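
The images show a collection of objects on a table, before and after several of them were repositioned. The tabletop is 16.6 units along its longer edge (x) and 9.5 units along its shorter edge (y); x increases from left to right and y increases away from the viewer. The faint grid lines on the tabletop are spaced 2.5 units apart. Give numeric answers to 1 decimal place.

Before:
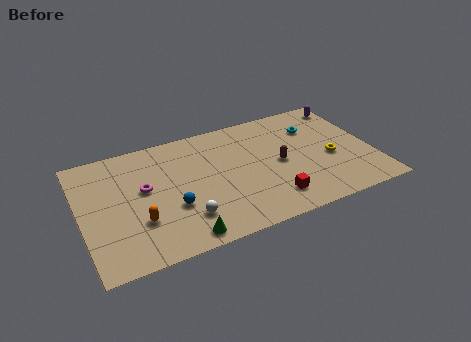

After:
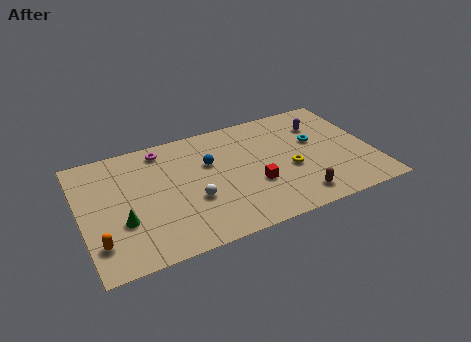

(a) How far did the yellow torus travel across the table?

2.4

The yellow torus moved from about (14.2, 4.0) to (11.8, 3.9), a distance of √(2.4² + 0.1²) ≈ 2.4.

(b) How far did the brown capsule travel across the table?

3.2

The brown capsule moved from about (11.3, 4.6) to (11.9, 1.5), a distance of √(0.6² + 3.1²) ≈ 3.2.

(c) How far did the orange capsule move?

2.4

The orange capsule was near (3.1, 3.0) before and (0.8, 2.2) after, so it travelled √(2.3² + 0.8²) ≈ 2.4 units.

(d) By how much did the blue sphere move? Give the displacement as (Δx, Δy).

(2.4, 2.7)

From the two frames, the blue sphere sits at roughly (5.0, 3.4) before and (7.4, 6.1) after.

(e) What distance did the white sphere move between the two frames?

1.3

From (5.6, 2.3) to (6.2, 3.5), the white sphere covered √(0.6² + 1.2²) ≈ 1.3 units.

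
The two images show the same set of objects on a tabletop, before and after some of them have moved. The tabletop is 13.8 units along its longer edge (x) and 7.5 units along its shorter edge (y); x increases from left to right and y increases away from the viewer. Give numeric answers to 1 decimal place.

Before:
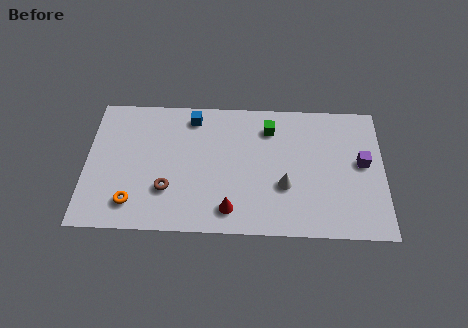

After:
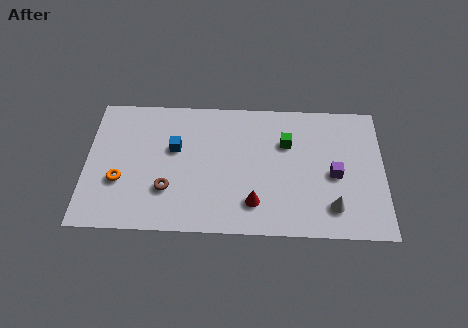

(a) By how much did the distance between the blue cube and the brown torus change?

-1.9

They were about 4.2 units apart before and 2.3 after — 1.9 units closer together.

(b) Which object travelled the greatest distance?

the white cone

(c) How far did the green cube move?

1.1

The green cube was near (8.5, 5.9) before and (9.3, 5.1) after, so it travelled √(0.8² + 0.8²) ≈ 1.1 units.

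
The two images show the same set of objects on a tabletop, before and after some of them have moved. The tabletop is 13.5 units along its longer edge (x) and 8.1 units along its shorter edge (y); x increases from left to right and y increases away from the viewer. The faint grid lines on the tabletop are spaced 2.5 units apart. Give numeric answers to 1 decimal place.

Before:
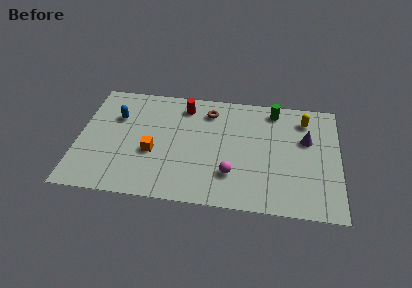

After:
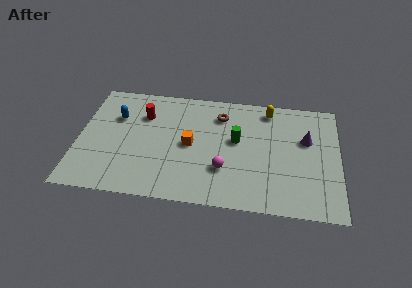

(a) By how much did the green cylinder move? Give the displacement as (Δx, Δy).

(-1.9, -2.4)

The green cylinder was at about (10.1, 7.0) and moved to about (8.2, 4.6).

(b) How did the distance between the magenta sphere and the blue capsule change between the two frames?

-0.5

The distance was about 6.9 in the first image and 6.4 in the second, so they moved 0.5 units closer together.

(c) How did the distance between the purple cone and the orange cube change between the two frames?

-2.0

They were about 8.1 units apart before and 6.1 after — 2.0 units closer together.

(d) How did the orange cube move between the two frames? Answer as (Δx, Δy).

(1.9, 0.8)

The orange cube was at about (3.9, 3.2) and moved to about (5.8, 4.0).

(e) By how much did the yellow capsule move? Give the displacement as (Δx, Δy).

(-1.9, 0.5)

The yellow capsule was at about (11.7, 6.5) and moved to about (9.8, 7.0).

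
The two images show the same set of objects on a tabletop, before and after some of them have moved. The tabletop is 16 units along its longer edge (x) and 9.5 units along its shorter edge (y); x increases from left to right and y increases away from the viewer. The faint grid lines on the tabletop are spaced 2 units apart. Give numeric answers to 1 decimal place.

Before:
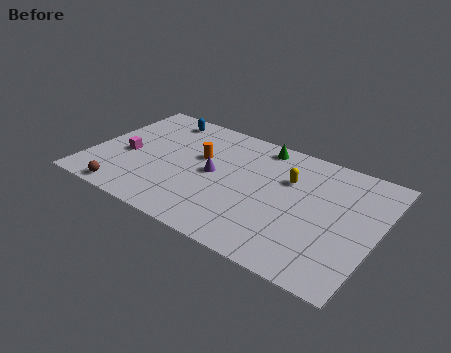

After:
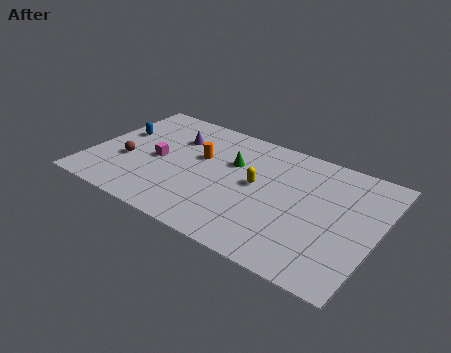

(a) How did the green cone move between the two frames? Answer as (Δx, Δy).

(-1.3, -2.2)

The green cone was at about (9.0, 8.4) and moved to about (7.7, 6.2).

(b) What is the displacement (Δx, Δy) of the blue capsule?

(-2.0, -2.4)

The blue capsule was at about (3.2, 8.2) and moved to about (1.2, 5.8).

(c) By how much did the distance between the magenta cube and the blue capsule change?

-1.5

They were about 4.3 units apart before and 2.8 after — 1.5 units closer together.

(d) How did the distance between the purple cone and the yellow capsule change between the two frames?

+1.0

They were about 4.3 units apart before and 5.3 after — 1.0 units further apart.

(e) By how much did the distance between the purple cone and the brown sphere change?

-1.9

They were about 5.8 units apart before and 3.9 after — 1.9 units closer together.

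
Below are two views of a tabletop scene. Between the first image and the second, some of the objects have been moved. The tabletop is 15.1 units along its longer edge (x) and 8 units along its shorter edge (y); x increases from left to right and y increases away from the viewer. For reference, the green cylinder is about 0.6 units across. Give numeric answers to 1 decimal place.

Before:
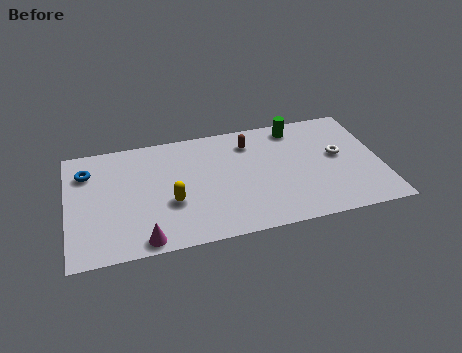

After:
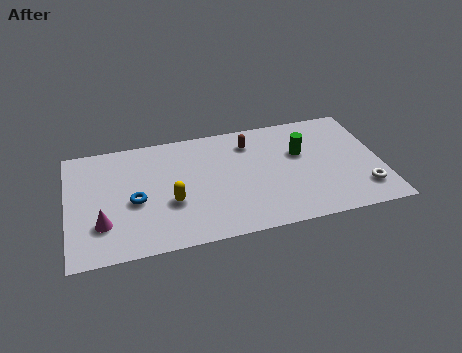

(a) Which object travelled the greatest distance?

the blue torus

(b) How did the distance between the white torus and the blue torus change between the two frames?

-1.2

They were about 12.2 units apart before and 11.0 after — 1.2 units closer together.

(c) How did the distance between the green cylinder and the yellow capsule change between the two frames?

-0.7

Before: roughly 7.4 units apart; after: 6.7. That's 0.7 units closer together.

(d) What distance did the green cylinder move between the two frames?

1.9

The green cylinder was near (11.2, 6.9) before and (11.3, 5.0) after, so it travelled √(0.1² + 1.9²) ≈ 1.9 units.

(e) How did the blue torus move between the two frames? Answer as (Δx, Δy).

(2.2, -2.5)

From the two frames, the blue torus sits at roughly (1.0, 6.0) before and (3.2, 3.5) after.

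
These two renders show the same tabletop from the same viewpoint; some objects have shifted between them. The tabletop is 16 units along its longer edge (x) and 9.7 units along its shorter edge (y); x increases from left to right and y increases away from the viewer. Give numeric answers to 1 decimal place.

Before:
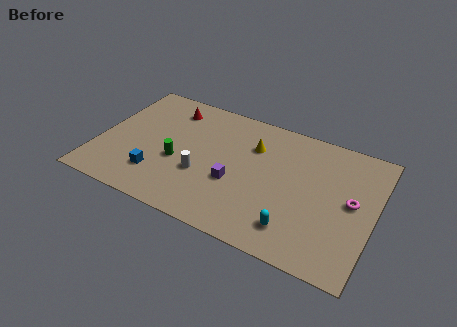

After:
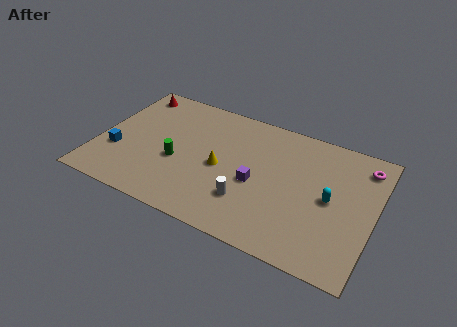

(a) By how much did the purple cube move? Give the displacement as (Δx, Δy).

(1.2, 0.5)

The purple cube was at about (8.1, 3.7) and moved to about (9.3, 4.2).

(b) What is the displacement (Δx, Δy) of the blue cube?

(-2.5, 0.9)

From the two frames, the blue cube sits at roughly (3.7, 2.4) before and (1.2, 3.3) after.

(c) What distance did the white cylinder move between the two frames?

2.9

The white cylinder moved from about (6.2, 3.5) to (9.0, 2.7), a distance of √(2.8² + 0.8²) ≈ 2.9.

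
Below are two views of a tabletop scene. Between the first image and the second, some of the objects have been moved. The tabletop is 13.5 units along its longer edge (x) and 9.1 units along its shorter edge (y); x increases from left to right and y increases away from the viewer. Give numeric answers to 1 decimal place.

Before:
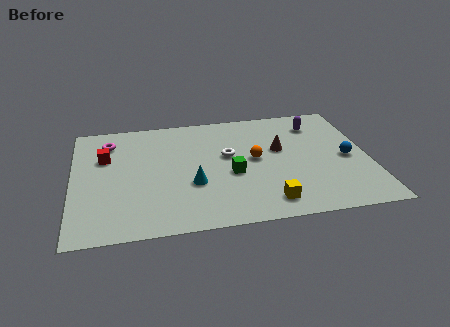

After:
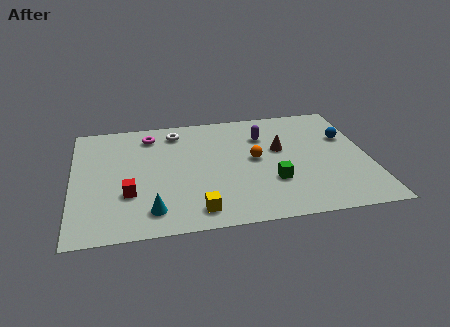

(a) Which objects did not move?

the brown cone and the orange sphere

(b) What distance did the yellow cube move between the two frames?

3.2

The yellow cube was near (8.7, 1.4) before and (5.5, 1.3) after, so it travelled √(3.2² + 0.1²) ≈ 3.2 units.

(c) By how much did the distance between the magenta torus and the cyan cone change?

+0.5

The distance was about 5.4 in the first image and 5.9 in the second, so they moved 0.5 units further apart.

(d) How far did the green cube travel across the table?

2.0

The green cube was near (7.2, 3.8) before and (9.0, 2.9) after, so it travelled √(1.8² + 0.9²) ≈ 2.0 units.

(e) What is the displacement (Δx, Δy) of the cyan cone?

(-1.9, -1.7)

The cyan cone started near (5.4, 3.3) and ended near (3.5, 1.6).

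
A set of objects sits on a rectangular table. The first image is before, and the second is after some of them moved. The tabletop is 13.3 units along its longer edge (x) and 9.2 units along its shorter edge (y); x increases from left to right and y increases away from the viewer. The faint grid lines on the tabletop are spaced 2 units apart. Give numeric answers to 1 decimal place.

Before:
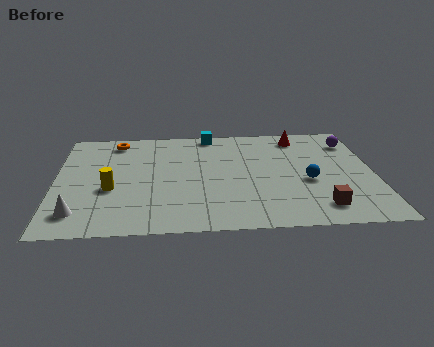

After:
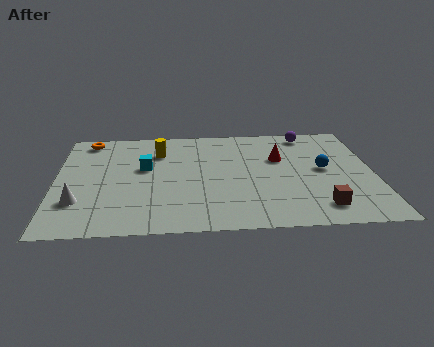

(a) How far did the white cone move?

0.9

From (1.0, 1.7) to (1.0, 2.6), the white cone covered √(0.0² + 0.9²) ≈ 0.9 units.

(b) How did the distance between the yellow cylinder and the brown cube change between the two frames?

-0.4

The distance was about 8.8 in the first image and 8.4 in the second, so they moved 0.4 units closer together.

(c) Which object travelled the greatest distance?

the cyan cube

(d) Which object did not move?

the brown cube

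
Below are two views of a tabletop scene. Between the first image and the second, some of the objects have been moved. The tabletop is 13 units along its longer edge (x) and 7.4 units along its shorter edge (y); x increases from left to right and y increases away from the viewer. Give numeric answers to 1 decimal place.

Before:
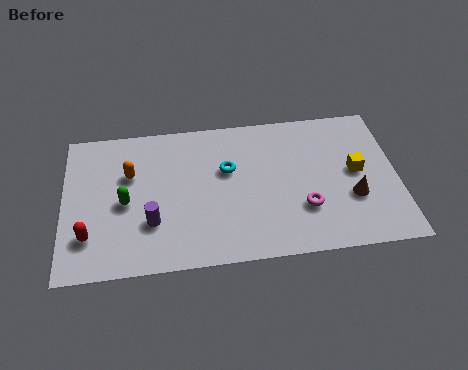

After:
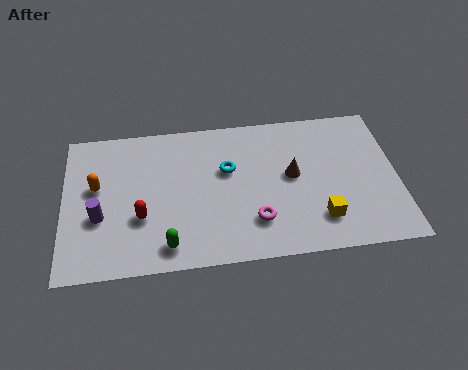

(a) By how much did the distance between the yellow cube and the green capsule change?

-3.1

They were about 9.0 units apart before and 5.9 after — 3.1 units closer together.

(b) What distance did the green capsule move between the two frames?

2.8

The green capsule was near (2.4, 3.4) before and (4.0, 1.1) after, so it travelled √(1.6² + 2.3²) ≈ 2.8 units.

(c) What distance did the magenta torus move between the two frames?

1.9

The magenta torus moved from about (9.3, 2.3) to (7.4, 1.9), a distance of √(1.9² + 0.4²) ≈ 1.9.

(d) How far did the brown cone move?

2.7

From (11.2, 2.6) to (8.9, 4.0), the brown cone covered √(2.3² + 1.4²) ≈ 2.7 units.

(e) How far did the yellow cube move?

2.7

From (11.4, 3.9) to (9.9, 1.7), the yellow cube covered √(1.5² + 2.2²) ≈ 2.7 units.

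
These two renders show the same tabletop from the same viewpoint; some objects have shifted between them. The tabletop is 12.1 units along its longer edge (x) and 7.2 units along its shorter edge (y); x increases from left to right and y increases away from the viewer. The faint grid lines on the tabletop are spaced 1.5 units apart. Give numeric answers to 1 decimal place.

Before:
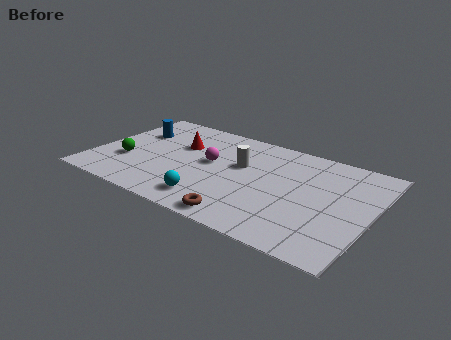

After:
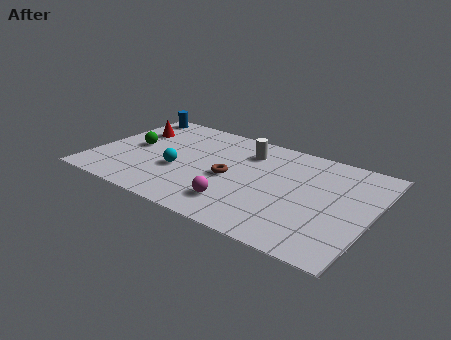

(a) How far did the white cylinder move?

1.1

From (6.3, 4.4) to (6.4, 5.5), the white cylinder covered √(0.1² + 1.1²) ≈ 1.1 units.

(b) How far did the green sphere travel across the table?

1.2

The green sphere was near (1.5, 2.5) before and (1.6, 3.7) after, so it travelled √(0.1² + 1.2²) ≈ 1.2 units.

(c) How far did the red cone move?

2.2

The red cone moved from about (3.5, 4.7) to (1.3, 5.0), a distance of √(2.2² + 0.3²) ≈ 2.2.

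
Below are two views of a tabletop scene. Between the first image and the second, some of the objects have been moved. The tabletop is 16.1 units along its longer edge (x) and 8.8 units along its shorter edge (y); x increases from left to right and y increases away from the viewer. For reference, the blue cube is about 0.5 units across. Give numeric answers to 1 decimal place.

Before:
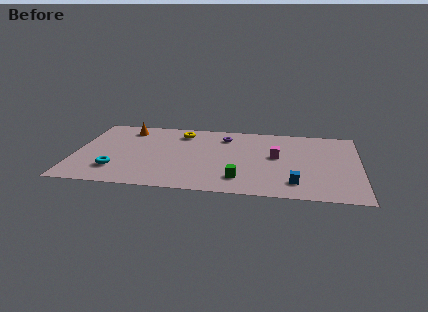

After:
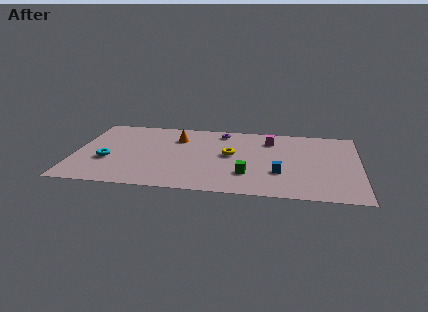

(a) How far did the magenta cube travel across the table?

2.0

The magenta cube moved from about (11.4, 4.9) to (11.0, 6.9), a distance of √(0.4² + 2.0²) ≈ 2.0.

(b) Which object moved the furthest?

the yellow torus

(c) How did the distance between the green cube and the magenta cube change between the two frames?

+1.0

The distance was about 3.6 in the first image and 4.6 in the second, so they moved 1.0 units further apart.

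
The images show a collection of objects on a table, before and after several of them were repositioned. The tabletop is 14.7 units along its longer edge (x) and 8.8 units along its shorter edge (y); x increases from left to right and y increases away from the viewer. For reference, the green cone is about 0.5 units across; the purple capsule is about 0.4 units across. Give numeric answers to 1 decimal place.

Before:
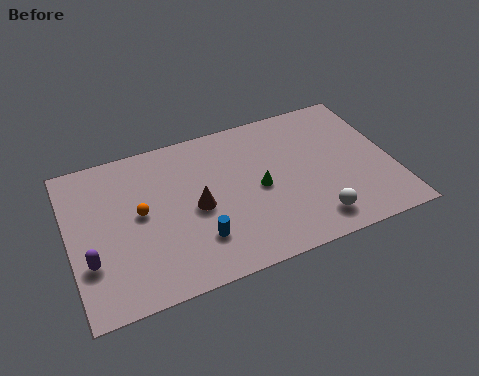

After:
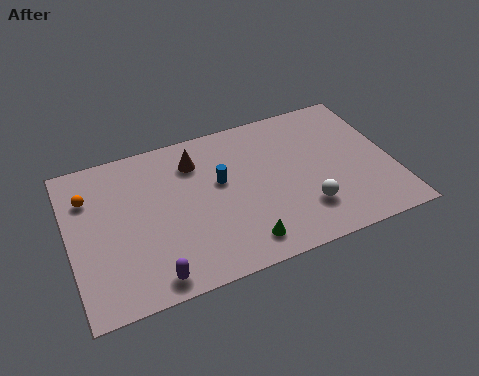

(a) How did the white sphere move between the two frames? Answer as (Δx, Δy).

(-0.3, 0.8)

The white sphere was at about (10.8, 1.5) and moved to about (10.5, 2.3).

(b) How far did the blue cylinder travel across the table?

3.2

The blue cylinder moved from about (5.6, 2.3) to (6.9, 5.2), a distance of √(1.3² + 2.9²) ≈ 3.2.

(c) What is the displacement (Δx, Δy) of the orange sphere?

(-2.2, 1.7)

From the two frames, the orange sphere sits at roughly (3.2, 4.7) before and (1.0, 6.4) after.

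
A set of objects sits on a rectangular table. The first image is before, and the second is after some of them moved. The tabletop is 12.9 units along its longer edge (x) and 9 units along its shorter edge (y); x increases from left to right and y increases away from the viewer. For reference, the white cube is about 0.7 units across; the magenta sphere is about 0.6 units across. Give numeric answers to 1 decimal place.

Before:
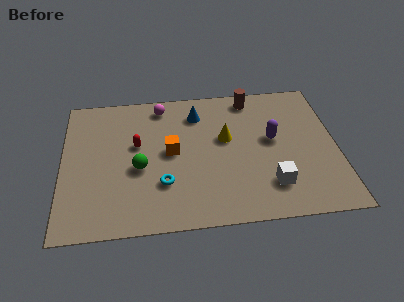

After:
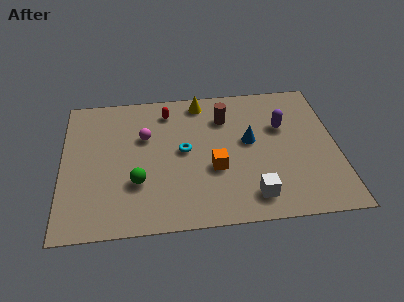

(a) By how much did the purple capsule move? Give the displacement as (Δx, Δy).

(0.5, 0.8)

The purple capsule was at about (9.9, 5.0) and moved to about (10.4, 5.8).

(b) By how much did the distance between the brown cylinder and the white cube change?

-0.5

The distance was about 5.8 in the first image and 5.3 in the second, so they moved 0.5 units closer together.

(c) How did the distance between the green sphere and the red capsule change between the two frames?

+3.2

They were about 1.5 units apart before and 4.7 after — 3.2 units further apart.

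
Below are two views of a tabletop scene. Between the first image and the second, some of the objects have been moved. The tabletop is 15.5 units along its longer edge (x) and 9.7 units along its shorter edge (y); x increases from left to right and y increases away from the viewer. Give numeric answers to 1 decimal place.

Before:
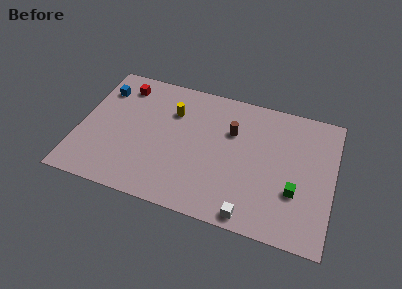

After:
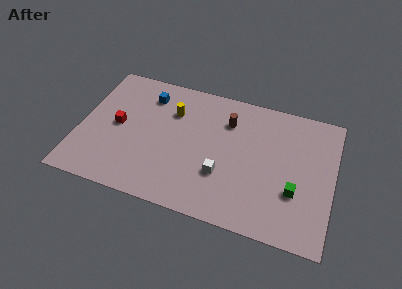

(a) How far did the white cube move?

3.0

The white cube was near (10.8, 0.9) before and (8.9, 3.2) after, so it travelled √(1.9² + 2.3²) ≈ 3.0 units.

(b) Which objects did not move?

the green cube and the yellow cylinder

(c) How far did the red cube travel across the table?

3.1

The red cube was near (2.3, 8.0) before and (2.3, 4.9) after, so it travelled √(0.0² + 3.1²) ≈ 3.1 units.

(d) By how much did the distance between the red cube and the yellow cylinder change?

+0.4

The distance was about 3.4 in the first image and 3.8 in the second, so they moved 0.4 units further apart.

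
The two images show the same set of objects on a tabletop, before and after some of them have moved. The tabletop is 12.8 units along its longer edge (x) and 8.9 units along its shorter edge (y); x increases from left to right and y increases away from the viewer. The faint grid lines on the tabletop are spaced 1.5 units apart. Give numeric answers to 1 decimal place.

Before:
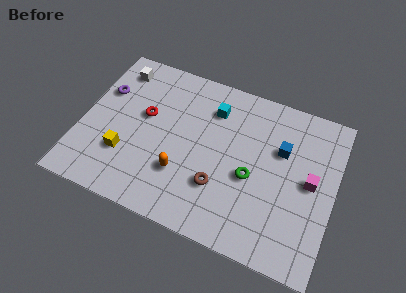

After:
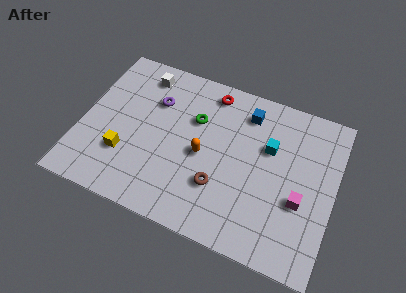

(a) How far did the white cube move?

1.3

The white cube was near (1.4, 7.4) before and (2.7, 7.5) after, so it travelled √(1.3² + 0.1²) ≈ 1.3 units.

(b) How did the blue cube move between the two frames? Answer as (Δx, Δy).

(-1.9, 1.4)

From the two frames, the blue cube sits at roughly (10.0, 5.8) before and (8.1, 7.2) after.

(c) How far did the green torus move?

3.7

From (8.7, 3.8) to (5.6, 5.9), the green torus covered √(3.1² + 2.1²) ≈ 3.7 units.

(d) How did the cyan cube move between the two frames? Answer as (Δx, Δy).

(3.0, -1.1)

The cyan cube started near (6.4, 6.8) and ended near (9.4, 5.7).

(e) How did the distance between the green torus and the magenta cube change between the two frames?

+3.1

The distance was about 3.0 in the first image and 6.1 in the second, so they moved 3.1 units further apart.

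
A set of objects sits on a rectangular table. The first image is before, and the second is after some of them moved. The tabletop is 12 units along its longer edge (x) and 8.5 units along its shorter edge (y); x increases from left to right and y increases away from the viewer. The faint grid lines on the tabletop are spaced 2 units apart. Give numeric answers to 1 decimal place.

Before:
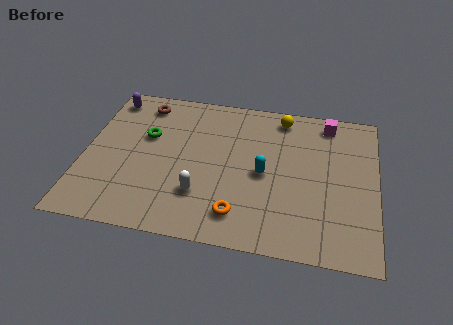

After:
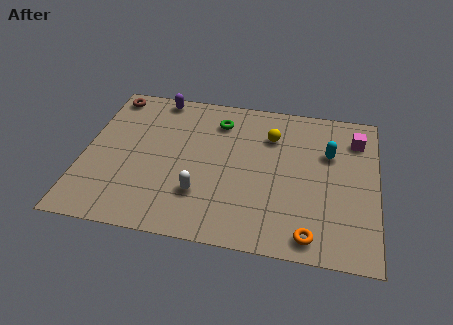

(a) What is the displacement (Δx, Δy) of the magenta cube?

(1.2, -0.8)

From the two frames, the magenta cube sits at roughly (9.9, 7.4) before and (11.1, 6.6) after.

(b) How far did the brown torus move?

1.4

The brown torus moved from about (2.2, 7.2) to (0.8, 7.5), a distance of √(1.4² + 0.3²) ≈ 1.4.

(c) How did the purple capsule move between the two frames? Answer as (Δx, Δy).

(2.0, 0.4)

The purple capsule was at about (0.8, 7.3) and moved to about (2.8, 7.7).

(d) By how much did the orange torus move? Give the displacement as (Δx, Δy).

(2.9, -0.6)

From the two frames, the orange torus sits at roughly (6.5, 1.6) before and (9.4, 1.0) after.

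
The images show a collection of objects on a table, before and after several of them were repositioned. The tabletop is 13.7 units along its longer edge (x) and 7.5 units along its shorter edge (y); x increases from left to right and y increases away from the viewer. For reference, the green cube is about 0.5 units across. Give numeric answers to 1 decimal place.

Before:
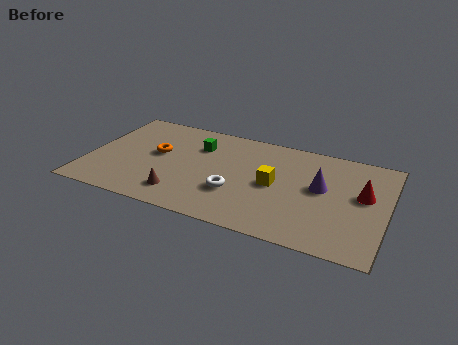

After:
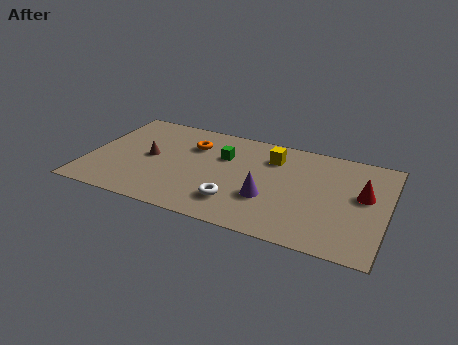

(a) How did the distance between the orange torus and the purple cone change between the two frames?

-2.9

Before: roughly 7.6 units apart; after: 4.7. That's 2.9 units closer together.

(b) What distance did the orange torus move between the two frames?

1.9

The orange torus moved from about (3.1, 4.2) to (4.6, 5.4), a distance of √(1.5² + 1.2²) ≈ 1.9.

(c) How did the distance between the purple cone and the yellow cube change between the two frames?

+0.9

They were about 2.2 units apart before and 3.1 after — 0.9 units further apart.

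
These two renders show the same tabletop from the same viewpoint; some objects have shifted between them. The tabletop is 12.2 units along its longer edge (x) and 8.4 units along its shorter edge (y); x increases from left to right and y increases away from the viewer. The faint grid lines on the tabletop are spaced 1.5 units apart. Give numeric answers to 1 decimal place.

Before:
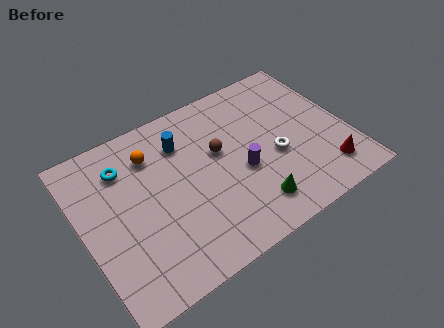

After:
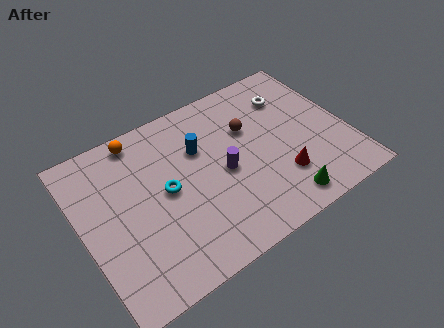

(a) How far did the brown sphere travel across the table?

1.6

From (6.4, 5.0) to (7.9, 5.5), the brown sphere covered √(1.5² + 0.5²) ≈ 1.6 units.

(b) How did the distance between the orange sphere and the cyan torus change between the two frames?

+2.0

The distance was about 1.3 in the first image and 3.3 in the second, so they moved 2.0 units further apart.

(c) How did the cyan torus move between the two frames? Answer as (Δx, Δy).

(1.6, -2.1)

From the two frames, the cyan torus sits at roughly (2.2, 6.4) before and (3.8, 4.3) after.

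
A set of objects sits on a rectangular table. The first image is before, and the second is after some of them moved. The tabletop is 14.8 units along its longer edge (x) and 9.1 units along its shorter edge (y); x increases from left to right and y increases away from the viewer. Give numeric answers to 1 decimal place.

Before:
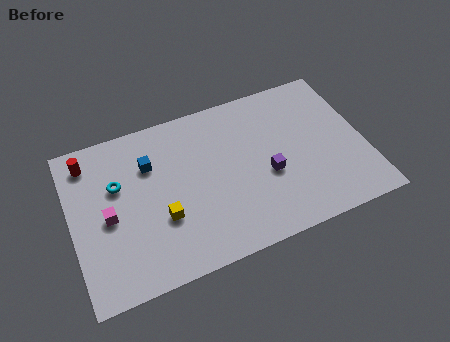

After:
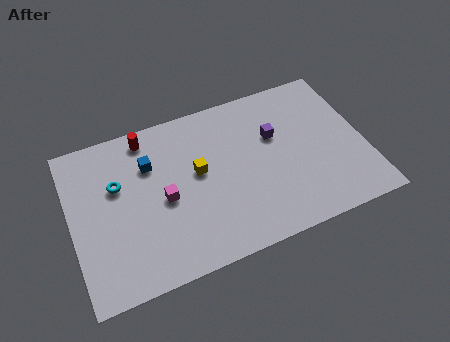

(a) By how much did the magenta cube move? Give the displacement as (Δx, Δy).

(2.8, 0.0)

The magenta cube was at about (1.8, 4.2) and moved to about (4.6, 4.2).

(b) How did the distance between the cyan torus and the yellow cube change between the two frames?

+0.8

They were about 3.3 units apart before and 4.1 after — 0.8 units further apart.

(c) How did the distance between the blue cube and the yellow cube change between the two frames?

-0.6

The distance was about 3.2 in the first image and 2.6 in the second, so they moved 0.6 units closer together.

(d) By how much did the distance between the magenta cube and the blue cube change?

-0.9

The distance was about 3.2 in the first image and 2.3 in the second, so they moved 0.9 units closer together.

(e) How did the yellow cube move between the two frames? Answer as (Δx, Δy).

(2.0, 1.9)

The yellow cube started near (4.4, 3.2) and ended near (6.4, 5.1).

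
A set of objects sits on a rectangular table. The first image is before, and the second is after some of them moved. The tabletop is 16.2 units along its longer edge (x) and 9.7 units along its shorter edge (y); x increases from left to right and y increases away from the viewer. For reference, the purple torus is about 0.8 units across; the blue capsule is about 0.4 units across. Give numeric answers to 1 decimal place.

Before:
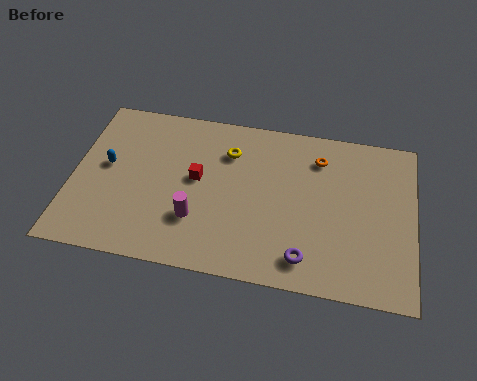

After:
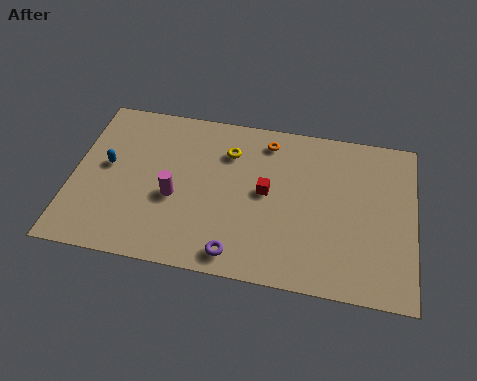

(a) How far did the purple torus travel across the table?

3.2

The purple torus moved from about (11.2, 1.6) to (8.0, 1.2), a distance of √(3.2² + 0.4²) ≈ 3.2.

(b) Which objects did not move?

the yellow torus and the blue capsule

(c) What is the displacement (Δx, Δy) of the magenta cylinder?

(-1.1, 1.1)

From the two frames, the magenta cylinder sits at roughly (6.0, 2.9) before and (4.9, 4.0) after.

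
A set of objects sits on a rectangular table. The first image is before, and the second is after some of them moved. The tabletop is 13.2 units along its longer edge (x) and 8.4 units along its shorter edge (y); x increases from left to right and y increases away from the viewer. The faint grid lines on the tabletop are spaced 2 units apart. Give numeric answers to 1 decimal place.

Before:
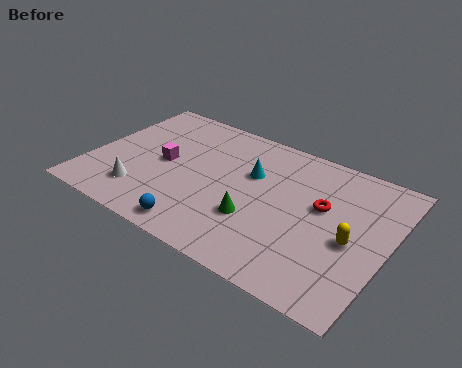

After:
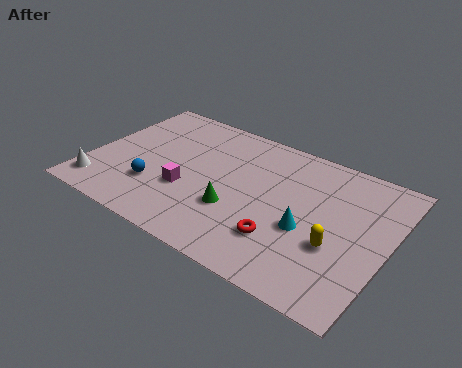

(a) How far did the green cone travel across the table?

0.9

The green cone was near (7.6, 2.8) before and (6.7, 2.9) after, so it travelled √(0.9² + 0.1²) ≈ 0.9 units.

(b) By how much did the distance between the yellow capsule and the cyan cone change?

-3.7

Before: roughly 5.0 units apart; after: 1.3. That's 3.7 units closer together.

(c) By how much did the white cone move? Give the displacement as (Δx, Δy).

(-1.8, -0.5)

The white cone started near (2.6, 1.9) and ended near (0.8, 1.4).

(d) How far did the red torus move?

3.0

The red torus moved from about (10.2, 5.0) to (8.9, 2.3), a distance of √(1.3² + 2.7²) ≈ 3.0.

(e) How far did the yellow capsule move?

0.8

The yellow capsule moved from about (11.7, 3.7) to (11.1, 3.1), a distance of √(0.6² + 0.6²) ≈ 0.8.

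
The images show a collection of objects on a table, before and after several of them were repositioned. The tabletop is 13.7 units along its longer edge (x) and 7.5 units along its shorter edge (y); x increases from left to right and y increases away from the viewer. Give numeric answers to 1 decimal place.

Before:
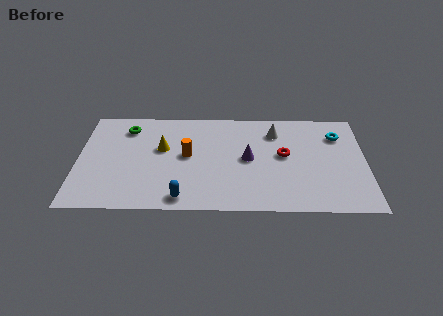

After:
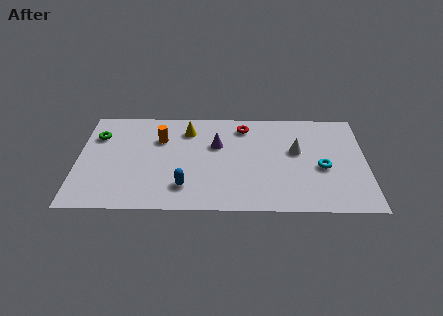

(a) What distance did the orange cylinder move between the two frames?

1.8

The orange cylinder was near (5.2, 4.0) before and (3.9, 5.2) after, so it travelled √(1.3² + 1.2²) ≈ 1.8 units.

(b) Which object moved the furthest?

the red torus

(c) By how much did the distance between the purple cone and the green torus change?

-0.5

Before: roughly 6.2 units apart; after: 5.7. That's 0.5 units closer together.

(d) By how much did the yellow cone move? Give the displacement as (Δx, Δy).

(1.2, 1.4)

From the two frames, the yellow cone sits at roughly (4.0, 4.5) before and (5.2, 5.9) after.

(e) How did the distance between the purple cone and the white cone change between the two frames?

+1.4

Before: roughly 2.4 units apart; after: 3.8. That's 1.4 units further apart.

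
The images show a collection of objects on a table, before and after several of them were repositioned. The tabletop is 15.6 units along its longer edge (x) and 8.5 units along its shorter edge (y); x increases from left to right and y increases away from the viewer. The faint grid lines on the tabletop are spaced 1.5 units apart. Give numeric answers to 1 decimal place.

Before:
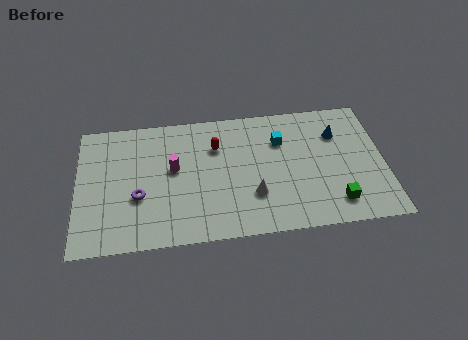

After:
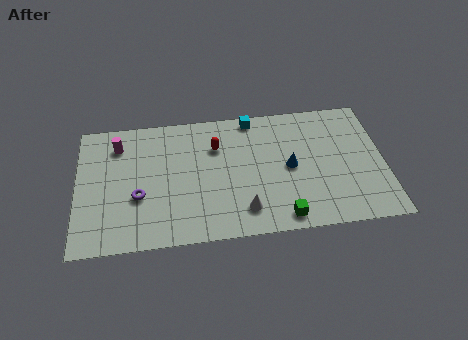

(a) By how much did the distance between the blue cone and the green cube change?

-1.3

The distance was about 4.5 in the first image and 3.2 in the second, so they moved 1.3 units closer together.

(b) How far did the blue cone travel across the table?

3.1

The blue cone was near (13.3, 6.1) before and (10.8, 4.2) after, so it travelled √(2.5² + 1.9²) ≈ 3.1 units.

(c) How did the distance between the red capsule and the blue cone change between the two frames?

-2.1

Before: roughly 6.2 units apart; after: 4.1. That's 2.1 units closer together.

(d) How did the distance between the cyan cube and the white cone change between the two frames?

+2.3

The distance was about 3.7 in the first image and 6.0 in the second, so they moved 2.3 units further apart.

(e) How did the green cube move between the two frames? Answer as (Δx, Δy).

(-2.7, -0.6)

From the two frames, the green cube sits at roughly (13.0, 1.6) before and (10.3, 1.0) after.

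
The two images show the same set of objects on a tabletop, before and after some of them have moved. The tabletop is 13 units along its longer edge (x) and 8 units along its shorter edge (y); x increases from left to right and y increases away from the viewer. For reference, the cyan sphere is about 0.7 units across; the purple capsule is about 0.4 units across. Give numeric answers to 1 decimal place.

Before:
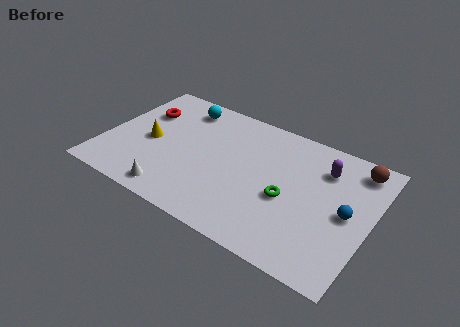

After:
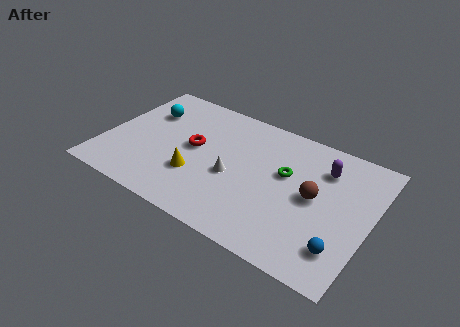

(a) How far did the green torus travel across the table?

1.4

From (9.1, 3.4) to (8.8, 4.8), the green torus covered √(0.3² + 1.4²) ≈ 1.4 units.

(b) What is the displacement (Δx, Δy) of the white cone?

(2.5, 2.4)

The white cone started near (3.9, 1.0) and ended near (6.4, 3.4).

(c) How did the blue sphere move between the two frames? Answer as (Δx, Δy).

(0.0, -2.1)

From the two frames, the blue sphere sits at roughly (11.9, 3.9) before and (11.9, 1.8) after.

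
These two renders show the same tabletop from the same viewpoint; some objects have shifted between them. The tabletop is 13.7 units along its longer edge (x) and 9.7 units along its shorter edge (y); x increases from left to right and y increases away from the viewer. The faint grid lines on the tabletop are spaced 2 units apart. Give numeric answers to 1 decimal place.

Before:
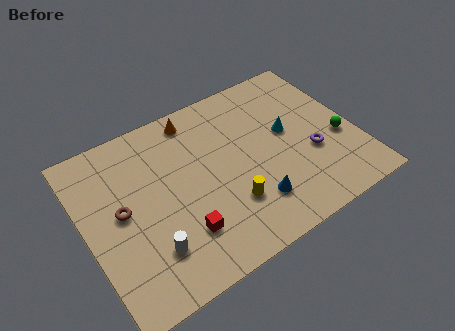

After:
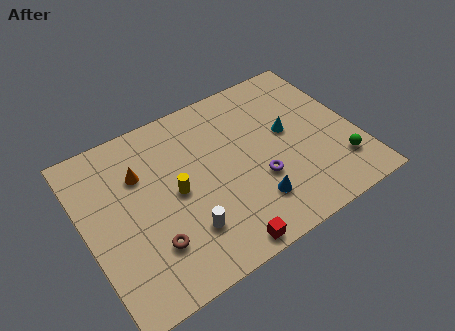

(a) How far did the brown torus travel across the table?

2.7

From (1.8, 5.1) to (2.9, 2.6), the brown torus covered √(1.1² + 2.5²) ≈ 2.7 units.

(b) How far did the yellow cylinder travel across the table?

3.1

The yellow cylinder was near (6.9, 2.8) before and (4.5, 4.8) after, so it travelled √(2.4² + 2.0²) ≈ 3.1 units.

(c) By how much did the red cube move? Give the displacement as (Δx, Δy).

(1.7, -1.7)

The red cube was at about (4.4, 2.5) and moved to about (6.1, 0.8).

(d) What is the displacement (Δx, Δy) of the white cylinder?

(1.8, 0.1)

From the two frames, the white cylinder sits at roughly (2.8, 2.4) before and (4.6, 2.5) after.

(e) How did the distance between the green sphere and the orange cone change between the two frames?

+2.3

The distance was about 8.2 in the first image and 10.5 in the second, so they moved 2.3 units further apart.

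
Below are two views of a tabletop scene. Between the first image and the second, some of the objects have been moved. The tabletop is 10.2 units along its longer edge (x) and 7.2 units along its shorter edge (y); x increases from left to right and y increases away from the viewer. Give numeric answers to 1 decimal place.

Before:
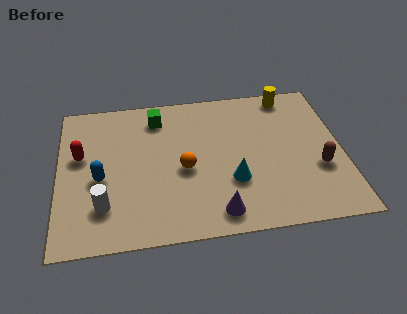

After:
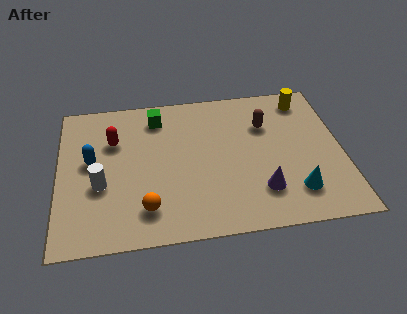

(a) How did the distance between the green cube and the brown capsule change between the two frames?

-2.6

Before: roughly 6.6 units apart; after: 4.0. That's 2.6 units closer together.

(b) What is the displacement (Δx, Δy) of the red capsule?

(1.2, 0.6)

The red capsule was at about (0.8, 4.3) and moved to about (2.0, 4.9).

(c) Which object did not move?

the green cube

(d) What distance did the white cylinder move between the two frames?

1.0

The white cylinder moved from about (1.6, 1.8) to (1.5, 2.8), a distance of √(0.1² + 1.0²) ≈ 1.0.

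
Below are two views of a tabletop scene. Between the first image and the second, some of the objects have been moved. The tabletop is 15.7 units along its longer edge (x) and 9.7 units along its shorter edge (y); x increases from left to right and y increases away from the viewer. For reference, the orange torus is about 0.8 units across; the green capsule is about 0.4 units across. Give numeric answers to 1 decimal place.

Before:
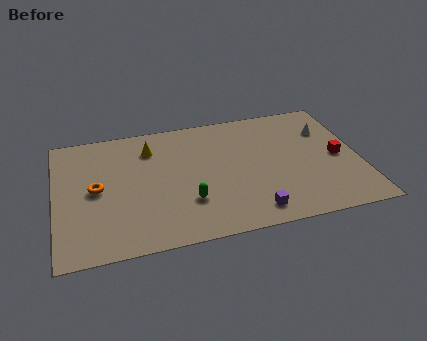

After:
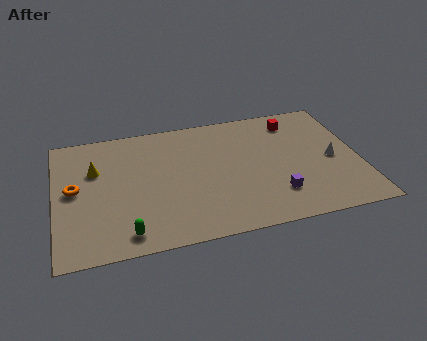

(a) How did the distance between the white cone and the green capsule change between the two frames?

+2.8

They were about 8.5 units apart before and 11.3 after — 2.8 units further apart.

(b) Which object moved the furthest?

the red cube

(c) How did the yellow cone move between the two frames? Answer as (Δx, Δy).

(-2.9, -1.1)

The yellow cone was at about (5.0, 7.5) and moved to about (2.1, 6.4).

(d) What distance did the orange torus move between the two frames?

1.1

The orange torus was near (2.1, 4.9) before and (1.0, 5.1) after, so it travelled √(1.1² + 0.2²) ≈ 1.1 units.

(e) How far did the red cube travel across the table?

3.9

The red cube was near (14.6, 4.6) before and (12.6, 8.0) after, so it travelled √(2.0² + 3.4²) ≈ 3.9 units.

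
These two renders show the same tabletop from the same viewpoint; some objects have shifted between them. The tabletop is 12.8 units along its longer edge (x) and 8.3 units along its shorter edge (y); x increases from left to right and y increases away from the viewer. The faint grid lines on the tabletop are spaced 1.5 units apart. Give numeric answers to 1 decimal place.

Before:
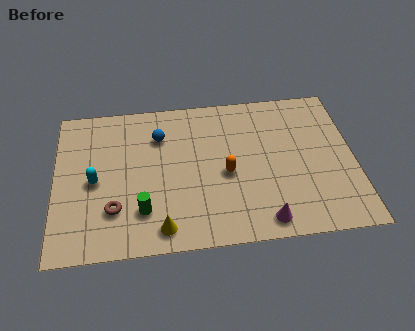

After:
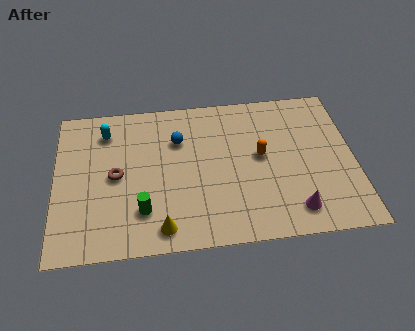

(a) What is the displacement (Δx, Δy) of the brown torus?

(0.1, 1.8)

The brown torus was at about (2.5, 2.3) and moved to about (2.6, 4.1).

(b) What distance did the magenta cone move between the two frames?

1.4

The magenta cone was near (8.8, 1.0) before and (10.1, 1.4) after, so it travelled √(1.3² + 0.4²) ≈ 1.4 units.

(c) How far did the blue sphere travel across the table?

0.9

From (4.5, 6.1) to (5.3, 5.8), the blue sphere covered √(0.8² + 0.3²) ≈ 0.9 units.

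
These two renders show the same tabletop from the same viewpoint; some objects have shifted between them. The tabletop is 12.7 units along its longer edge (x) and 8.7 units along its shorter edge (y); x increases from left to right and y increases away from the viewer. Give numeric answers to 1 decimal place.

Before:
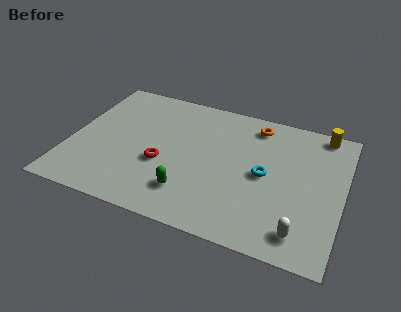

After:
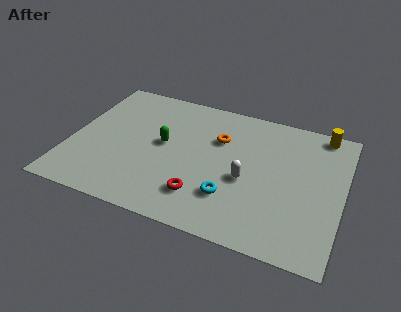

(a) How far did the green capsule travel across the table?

3.1

From (5.8, 2.0) to (4.3, 4.7), the green capsule covered √(1.5² + 2.7²) ≈ 3.1 units.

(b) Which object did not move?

the yellow cylinder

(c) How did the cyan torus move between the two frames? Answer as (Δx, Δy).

(-1.4, -1.9)

The cyan torus started near (9.1, 4.3) and ended near (7.7, 2.4).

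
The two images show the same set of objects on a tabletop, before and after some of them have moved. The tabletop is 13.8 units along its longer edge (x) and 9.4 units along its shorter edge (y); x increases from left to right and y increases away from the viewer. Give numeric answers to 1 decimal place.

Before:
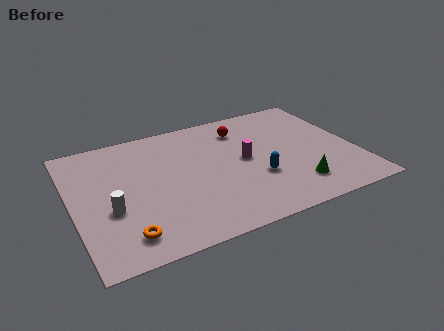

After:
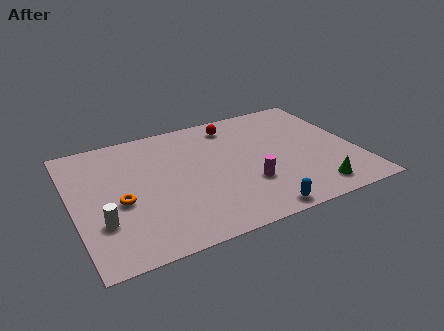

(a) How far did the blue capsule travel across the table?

2.5

The blue capsule was near (8.8, 3.3) before and (8.4, 0.8) after, so it travelled √(0.4² + 2.5²) ≈ 2.5 units.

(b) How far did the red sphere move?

0.6

From (8.6, 7.4) to (8.2, 7.9), the red sphere covered √(0.4² + 0.5²) ≈ 0.6 units.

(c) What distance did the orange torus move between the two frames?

2.4

The orange torus was near (2.2, 1.6) before and (2.2, 4.0) after, so it travelled √(0.0² + 2.4²) ≈ 2.4 units.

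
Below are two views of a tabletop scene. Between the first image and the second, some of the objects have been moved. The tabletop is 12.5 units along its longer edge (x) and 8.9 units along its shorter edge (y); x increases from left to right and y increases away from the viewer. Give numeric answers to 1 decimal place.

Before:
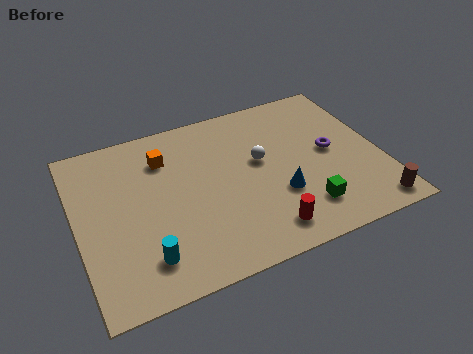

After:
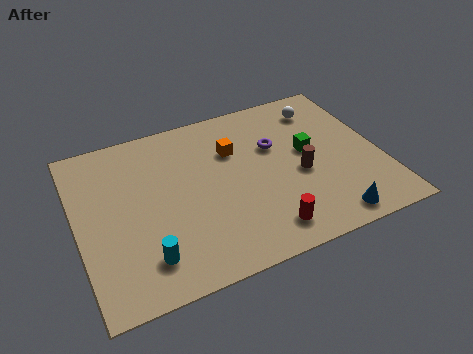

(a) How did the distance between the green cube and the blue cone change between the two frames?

+2.5

The distance was about 1.4 in the first image and 3.9 in the second, so they moved 2.5 units further apart.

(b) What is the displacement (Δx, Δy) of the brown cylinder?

(-2.6, 2.8)

The brown cylinder was at about (11.7, 1.0) and moved to about (9.1, 3.8).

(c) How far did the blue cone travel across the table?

2.7

The blue cone moved from about (8.1, 3.0) to (9.9, 1.0), a distance of √(1.8² + 2.0²) ≈ 2.7.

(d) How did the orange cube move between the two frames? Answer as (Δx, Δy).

(2.8, -0.6)

The orange cube was at about (3.8, 6.7) and moved to about (6.6, 6.1).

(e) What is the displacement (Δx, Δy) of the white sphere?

(2.9, 2.1)

The white sphere was at about (7.6, 5.1) and moved to about (10.5, 7.2).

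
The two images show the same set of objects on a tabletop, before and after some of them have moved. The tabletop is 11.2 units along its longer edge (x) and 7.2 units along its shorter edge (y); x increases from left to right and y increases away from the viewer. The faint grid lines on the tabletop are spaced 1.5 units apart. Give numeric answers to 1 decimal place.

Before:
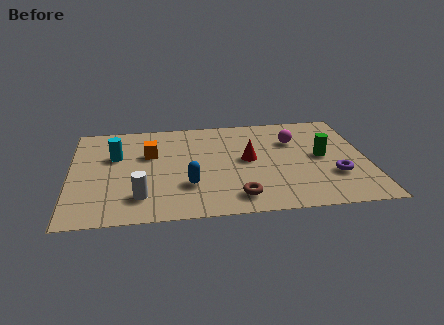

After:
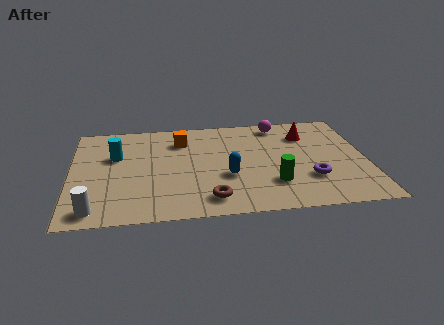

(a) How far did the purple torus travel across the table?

0.9

The purple torus moved from about (9.9, 2.3) to (9.0, 2.2), a distance of √(0.9² + 0.1²) ≈ 0.9.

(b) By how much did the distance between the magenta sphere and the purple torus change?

+1.2

Before: roughly 3.0 units apart; after: 4.2. That's 1.2 units further apart.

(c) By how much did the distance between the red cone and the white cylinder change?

+4.6

The distance was about 4.7 in the first image and 9.3 in the second, so they moved 4.6 units further apart.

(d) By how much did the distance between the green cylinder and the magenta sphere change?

+2.7

The distance was about 1.6 in the first image and 4.3 in the second, so they moved 2.7 units further apart.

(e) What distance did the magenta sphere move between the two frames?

1.4

From (8.5, 5.0) to (8.0, 6.3), the magenta sphere covered √(0.5² + 1.3²) ≈ 1.4 units.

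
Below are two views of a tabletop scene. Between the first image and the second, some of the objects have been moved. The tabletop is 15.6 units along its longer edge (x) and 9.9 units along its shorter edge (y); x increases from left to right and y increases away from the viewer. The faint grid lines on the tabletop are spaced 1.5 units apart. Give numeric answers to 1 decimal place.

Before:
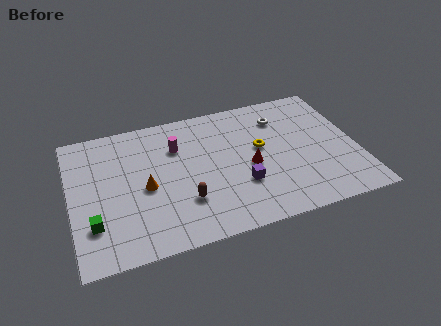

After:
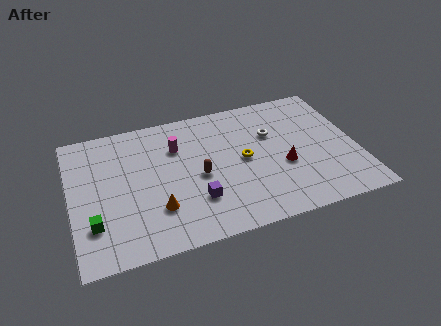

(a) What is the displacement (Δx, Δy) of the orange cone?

(0.5, -1.7)

The orange cone started near (4.0, 4.5) and ended near (4.5, 2.8).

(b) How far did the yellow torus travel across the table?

1.2

From (10.4, 5.6) to (9.4, 5.0), the yellow torus covered √(1.0² + 0.6²) ≈ 1.2 units.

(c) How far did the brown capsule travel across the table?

1.8

The brown capsule was near (6.0, 2.9) before and (6.9, 4.5) after, so it travelled √(0.9² + 1.6²) ≈ 1.8 units.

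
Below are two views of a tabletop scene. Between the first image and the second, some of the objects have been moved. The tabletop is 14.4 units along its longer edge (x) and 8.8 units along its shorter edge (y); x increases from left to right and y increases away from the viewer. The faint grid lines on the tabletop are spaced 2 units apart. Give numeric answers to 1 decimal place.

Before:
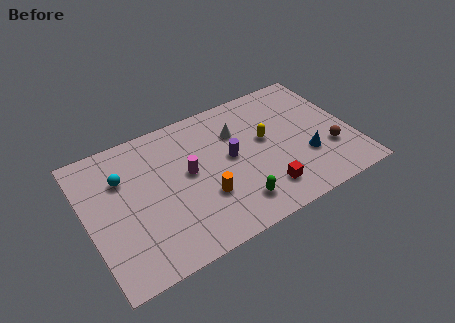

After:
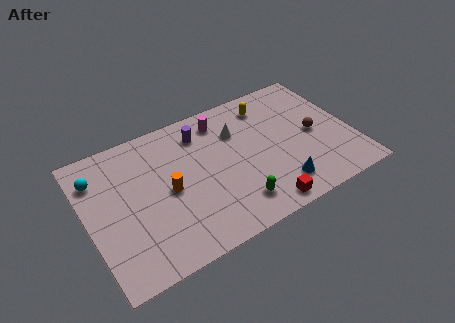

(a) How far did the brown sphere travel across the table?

1.5

The brown sphere moved from about (13.0, 2.8) to (12.4, 4.2), a distance of √(0.6² + 1.4²) ≈ 1.5.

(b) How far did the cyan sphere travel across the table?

1.4

The cyan sphere moved from about (2.1, 6.1) to (0.8, 6.7), a distance of √(1.3² + 0.6²) ≈ 1.4.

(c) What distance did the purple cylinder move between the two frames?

2.6

The purple cylinder moved from about (7.8, 4.7) to (6.5, 7.0), a distance of √(1.3² + 2.3²) ≈ 2.6.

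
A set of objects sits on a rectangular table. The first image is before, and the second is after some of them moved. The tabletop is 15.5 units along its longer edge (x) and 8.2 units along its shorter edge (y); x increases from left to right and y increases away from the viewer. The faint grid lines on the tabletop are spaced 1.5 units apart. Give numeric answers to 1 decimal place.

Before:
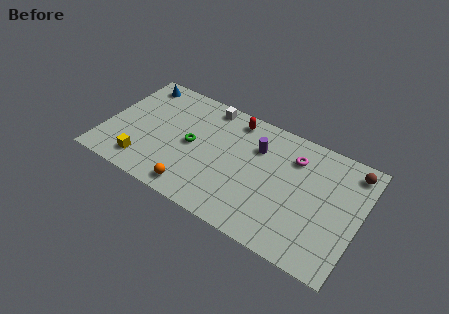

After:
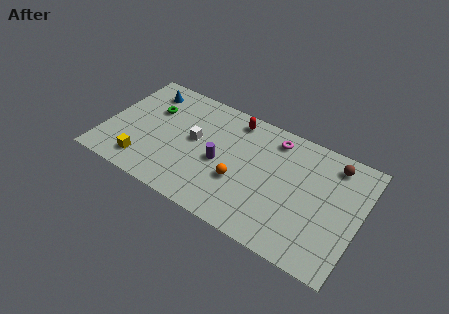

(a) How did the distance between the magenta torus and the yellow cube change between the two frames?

-0.7

The distance was about 9.8 in the first image and 9.1 in the second, so they moved 0.7 units closer together.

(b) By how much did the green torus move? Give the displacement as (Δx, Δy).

(-2.7, 1.4)

The green torus was at about (5.3, 4.1) and moved to about (2.6, 5.5).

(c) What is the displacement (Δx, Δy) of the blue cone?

(0.6, -0.4)

From the two frames, the blue cone sits at roughly (1.4, 7.1) before and (2.0, 6.7) after.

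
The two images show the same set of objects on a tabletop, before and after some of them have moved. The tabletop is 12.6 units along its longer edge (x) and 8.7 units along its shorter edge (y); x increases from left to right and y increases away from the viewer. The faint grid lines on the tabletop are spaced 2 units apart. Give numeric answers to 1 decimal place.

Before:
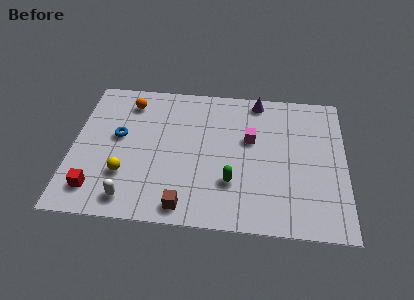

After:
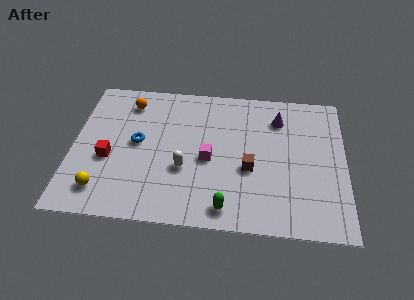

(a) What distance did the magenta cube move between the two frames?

2.4

The magenta cube moved from about (8.2, 5.3) to (6.3, 3.9), a distance of √(1.9² + 1.4²) ≈ 2.4.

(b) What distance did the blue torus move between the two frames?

0.9

From (2.1, 4.9) to (3.0, 4.6), the blue torus covered √(0.9² + 0.3²) ≈ 0.9 units.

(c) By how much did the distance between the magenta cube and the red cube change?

-3.3

The distance was about 7.9 in the first image and 4.6 in the second, so they moved 3.3 units closer together.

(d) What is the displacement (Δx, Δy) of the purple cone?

(1.0, -1.1)

The purple cone was at about (8.5, 7.8) and moved to about (9.5, 6.7).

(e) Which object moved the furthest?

the brown cube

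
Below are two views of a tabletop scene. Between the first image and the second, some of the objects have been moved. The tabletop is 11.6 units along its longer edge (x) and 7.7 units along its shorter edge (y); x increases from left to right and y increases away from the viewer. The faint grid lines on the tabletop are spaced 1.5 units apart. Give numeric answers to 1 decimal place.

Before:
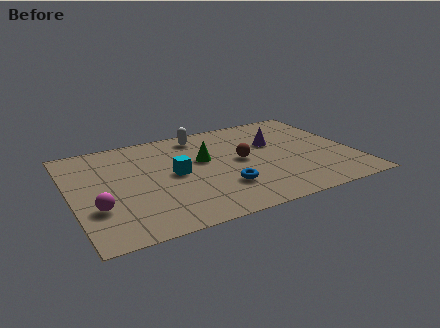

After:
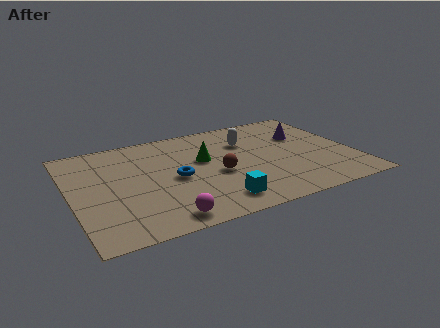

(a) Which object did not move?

the green cone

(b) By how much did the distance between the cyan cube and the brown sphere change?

-0.8

The distance was about 2.8 in the first image and 2.0 in the second, so they moved 0.8 units closer together.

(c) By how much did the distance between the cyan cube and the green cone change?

+1.8

Before: roughly 1.5 units apart; after: 3.3. That's 1.8 units further apart.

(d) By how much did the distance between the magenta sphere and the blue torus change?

-2.3

They were about 5.1 units apart before and 2.8 after — 2.3 units closer together.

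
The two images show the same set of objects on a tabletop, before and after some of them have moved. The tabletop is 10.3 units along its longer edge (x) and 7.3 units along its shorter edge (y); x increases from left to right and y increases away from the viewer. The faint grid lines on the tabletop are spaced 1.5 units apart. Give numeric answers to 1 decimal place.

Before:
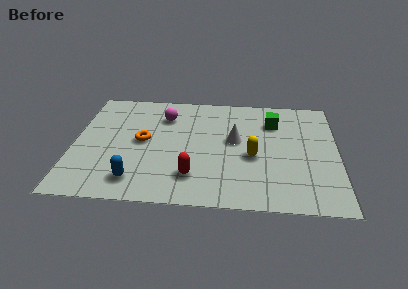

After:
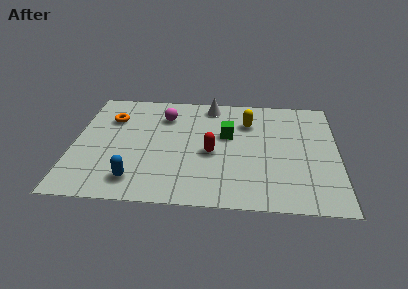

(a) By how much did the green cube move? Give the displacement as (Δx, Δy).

(-1.8, -1.0)

The green cube was at about (7.8, 5.4) and moved to about (6.0, 4.4).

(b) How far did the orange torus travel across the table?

1.9

The orange torus moved from about (2.7, 3.8) to (1.4, 5.2), a distance of √(1.3² + 1.4²) ≈ 1.9.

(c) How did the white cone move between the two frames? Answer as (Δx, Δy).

(-1.0, 2.3)

The white cone started near (6.3, 4.1) and ended near (5.3, 6.4).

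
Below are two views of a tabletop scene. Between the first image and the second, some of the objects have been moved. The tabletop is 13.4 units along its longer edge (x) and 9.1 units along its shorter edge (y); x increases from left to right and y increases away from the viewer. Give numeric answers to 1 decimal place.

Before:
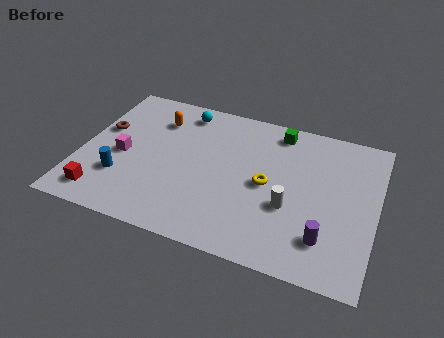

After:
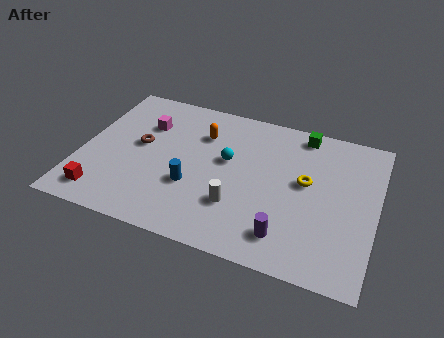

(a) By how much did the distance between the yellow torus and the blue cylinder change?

-1.4

Before: roughly 6.7 units apart; after: 5.3. That's 1.4 units closer together.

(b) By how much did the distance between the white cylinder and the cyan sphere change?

-4.2

Before: roughly 6.9 units apart; after: 2.7. That's 4.2 units closer together.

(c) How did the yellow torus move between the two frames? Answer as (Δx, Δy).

(1.7, 0.7)

The yellow torus was at about (8.5, 4.4) and moved to about (10.2, 5.1).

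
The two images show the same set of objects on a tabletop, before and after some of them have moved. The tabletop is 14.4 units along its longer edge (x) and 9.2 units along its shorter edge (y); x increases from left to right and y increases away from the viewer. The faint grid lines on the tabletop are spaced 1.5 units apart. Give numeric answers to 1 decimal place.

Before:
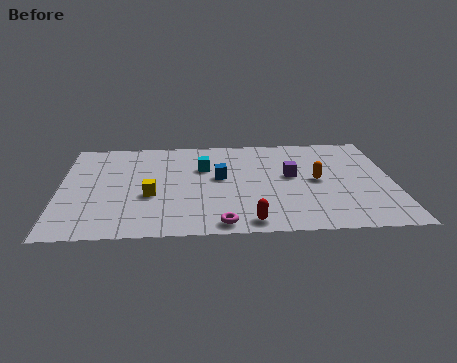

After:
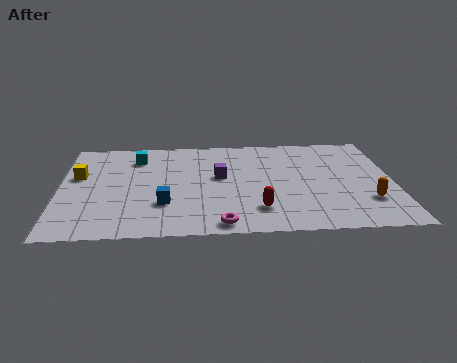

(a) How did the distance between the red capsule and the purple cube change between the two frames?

-1.0

Before: roughly 4.5 units apart; after: 3.5. That's 1.0 units closer together.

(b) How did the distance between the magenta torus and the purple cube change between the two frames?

-0.9

Before: roughly 5.2 units apart; after: 4.3. That's 0.9 units closer together.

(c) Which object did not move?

the magenta torus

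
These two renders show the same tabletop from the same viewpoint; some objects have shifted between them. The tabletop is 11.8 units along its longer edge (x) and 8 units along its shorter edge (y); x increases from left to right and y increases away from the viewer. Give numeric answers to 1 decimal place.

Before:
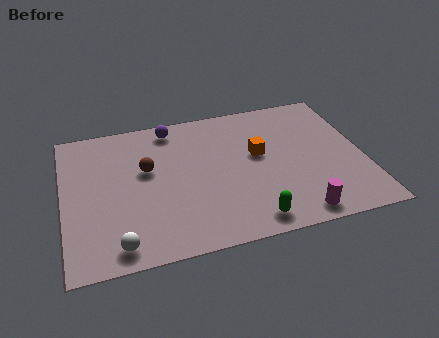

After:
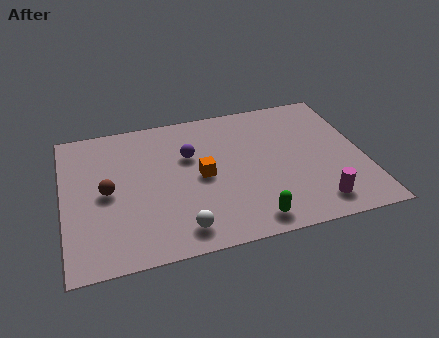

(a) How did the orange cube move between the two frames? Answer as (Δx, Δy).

(-2.3, -0.7)

From the two frames, the orange cube sits at roughly (7.7, 4.6) before and (5.4, 3.9) after.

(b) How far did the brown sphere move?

1.8

From (3.3, 4.8) to (1.7, 3.9), the brown sphere covered √(1.6² + 0.9²) ≈ 1.8 units.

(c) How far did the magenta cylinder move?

0.9

The magenta cylinder moved from about (8.9, 0.9) to (9.7, 1.3), a distance of √(0.8² + 0.4²) ≈ 0.9.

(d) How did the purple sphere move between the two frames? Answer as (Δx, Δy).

(0.6, -1.8)

From the two frames, the purple sphere sits at roughly (4.4, 7.0) before and (5.0, 5.2) after.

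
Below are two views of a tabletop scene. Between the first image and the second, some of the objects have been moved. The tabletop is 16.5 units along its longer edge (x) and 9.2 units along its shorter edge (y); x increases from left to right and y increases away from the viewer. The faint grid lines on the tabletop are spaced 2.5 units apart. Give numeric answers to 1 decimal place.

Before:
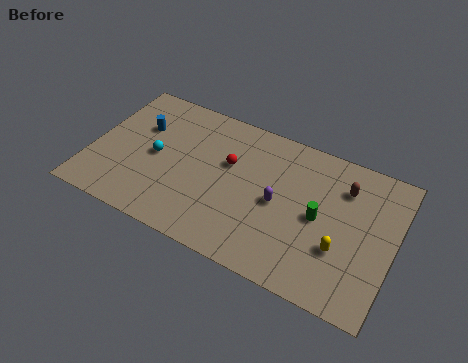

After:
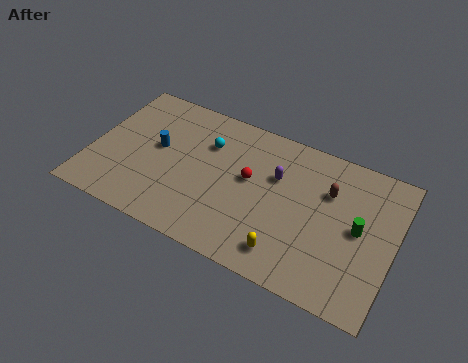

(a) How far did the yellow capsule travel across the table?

3.1

The yellow capsule moved from about (13.8, 3.1) to (11.1, 1.6), a distance of √(2.7² + 1.5²) ≈ 3.1.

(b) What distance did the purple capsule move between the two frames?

1.6

The purple capsule was near (10.3, 4.4) before and (10.0, 6.0) after, so it travelled √(0.3² + 1.6²) ≈ 1.6 units.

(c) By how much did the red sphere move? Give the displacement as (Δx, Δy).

(1.2, -0.5)

The red sphere was at about (7.4, 5.7) and moved to about (8.6, 5.2).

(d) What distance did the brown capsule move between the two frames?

1.0

The brown capsule was near (13.6, 6.9) before and (12.8, 6.3) after, so it travelled √(0.8² + 0.6²) ≈ 1.0 units.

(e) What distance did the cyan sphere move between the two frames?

3.3

The cyan sphere was near (3.5, 4.5) before and (6.1, 6.5) after, so it travelled √(2.6² + 2.0²) ≈ 3.3 units.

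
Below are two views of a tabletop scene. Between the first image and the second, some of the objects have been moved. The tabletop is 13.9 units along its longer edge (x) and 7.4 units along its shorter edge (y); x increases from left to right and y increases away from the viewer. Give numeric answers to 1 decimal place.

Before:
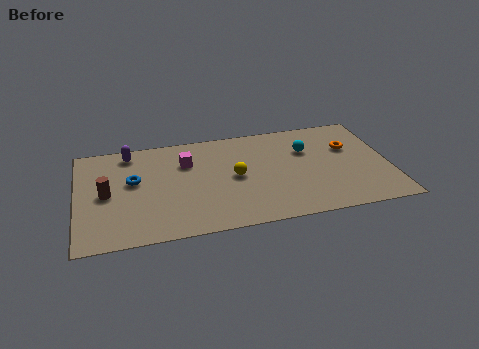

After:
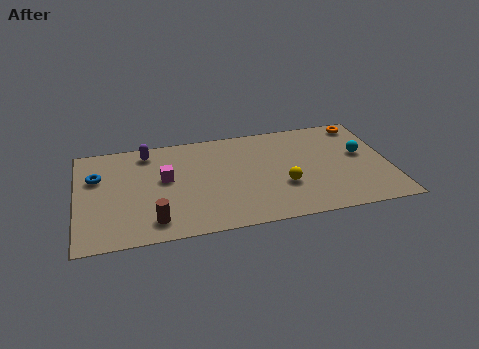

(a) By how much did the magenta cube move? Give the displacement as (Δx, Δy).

(-1.0, -1.0)

The magenta cube was at about (4.9, 5.2) and moved to about (3.9, 4.2).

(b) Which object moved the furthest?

the brown cylinder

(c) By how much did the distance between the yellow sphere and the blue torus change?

+4.0

The distance was about 4.5 in the first image and 8.5 in the second, so they moved 4.0 units further apart.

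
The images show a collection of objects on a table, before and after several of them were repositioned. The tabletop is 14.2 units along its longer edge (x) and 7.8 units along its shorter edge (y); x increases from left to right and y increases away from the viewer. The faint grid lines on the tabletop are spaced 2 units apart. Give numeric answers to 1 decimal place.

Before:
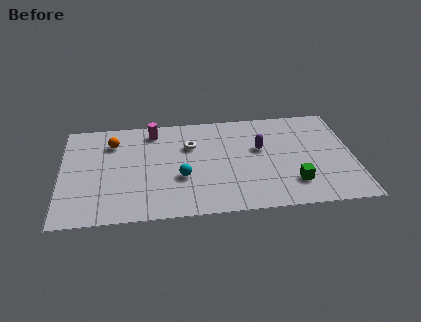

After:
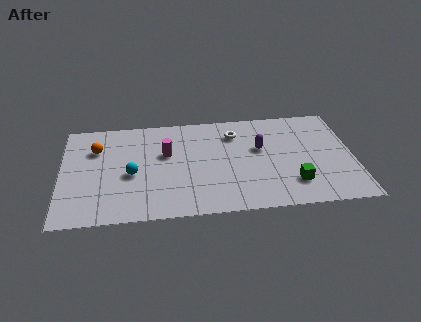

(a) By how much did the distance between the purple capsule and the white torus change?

-1.7

They were about 3.5 units apart before and 1.8 after — 1.7 units closer together.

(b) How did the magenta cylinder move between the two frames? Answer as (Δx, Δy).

(0.6, -1.8)

The magenta cylinder was at about (4.5, 6.6) and moved to about (5.1, 4.8).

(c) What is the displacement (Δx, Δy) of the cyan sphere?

(-2.4, 0.5)

The cyan sphere started near (5.8, 2.9) and ended near (3.4, 3.4).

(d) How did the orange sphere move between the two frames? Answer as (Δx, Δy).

(-0.8, -0.4)

The orange sphere started near (2.5, 5.9) and ended near (1.7, 5.5).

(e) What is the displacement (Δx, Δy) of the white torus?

(2.2, 0.7)

The white torus was at about (6.3, 5.3) and moved to about (8.5, 6.0).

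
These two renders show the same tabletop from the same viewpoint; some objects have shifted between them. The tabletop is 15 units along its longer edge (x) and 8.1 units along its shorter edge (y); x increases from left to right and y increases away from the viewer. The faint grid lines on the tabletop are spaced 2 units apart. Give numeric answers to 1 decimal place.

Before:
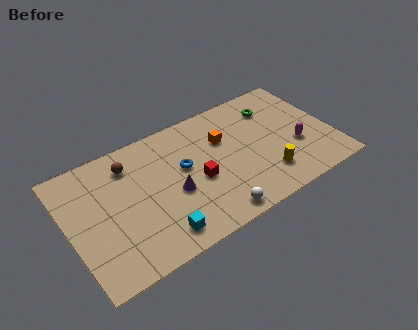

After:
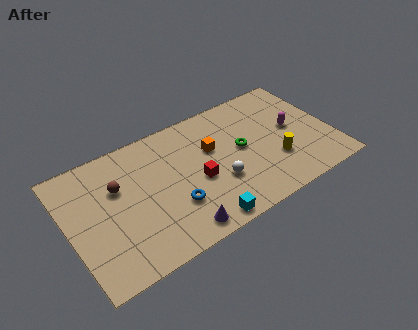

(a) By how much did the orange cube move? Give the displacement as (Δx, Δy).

(-0.7, -0.3)

The orange cube was at about (9.0, 5.4) and moved to about (8.3, 5.1).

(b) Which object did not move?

the red cube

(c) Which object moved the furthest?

the green torus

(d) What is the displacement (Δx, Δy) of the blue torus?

(-0.9, -2.1)

The blue torus started near (6.6, 4.7) and ended near (5.7, 2.6).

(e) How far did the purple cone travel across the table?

2.4

The purple cone was near (5.8, 3.4) before and (5.7, 1.0) after, so it travelled √(0.1² + 2.4²) ≈ 2.4 units.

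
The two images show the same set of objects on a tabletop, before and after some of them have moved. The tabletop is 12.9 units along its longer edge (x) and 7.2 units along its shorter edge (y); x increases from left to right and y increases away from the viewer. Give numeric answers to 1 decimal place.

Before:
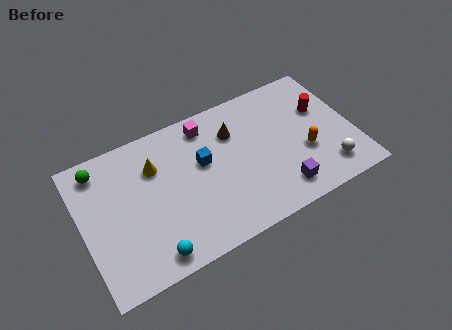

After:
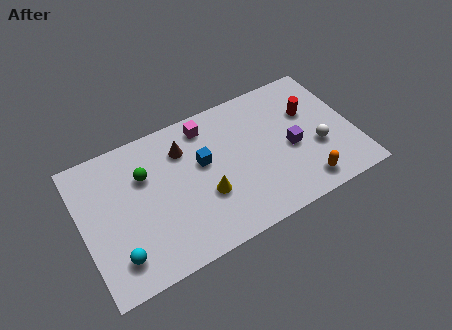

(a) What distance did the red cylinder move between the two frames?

0.6

The red cylinder was near (11.6, 4.6) before and (11.0, 4.7) after, so it travelled √(0.6² + 0.1²) ≈ 0.6 units.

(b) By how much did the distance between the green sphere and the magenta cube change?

-1.8

The distance was about 5.1 in the first image and 3.3 in the second, so they moved 1.8 units closer together.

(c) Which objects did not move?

the magenta cube and the blue cube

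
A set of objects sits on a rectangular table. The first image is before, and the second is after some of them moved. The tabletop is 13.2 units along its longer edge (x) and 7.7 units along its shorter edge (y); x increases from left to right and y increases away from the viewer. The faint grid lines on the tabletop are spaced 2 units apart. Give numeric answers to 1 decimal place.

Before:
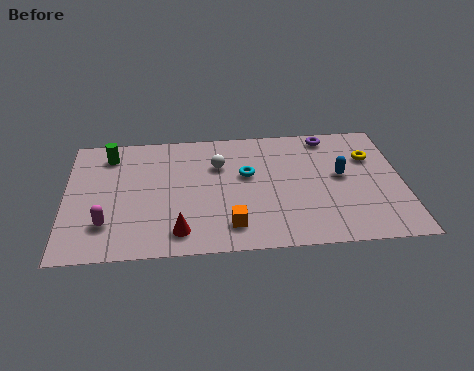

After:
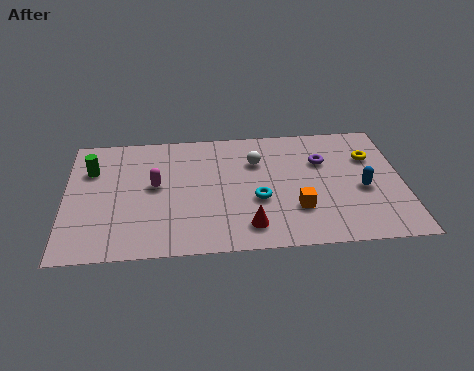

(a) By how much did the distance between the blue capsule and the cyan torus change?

+0.4

The distance was about 3.7 in the first image and 4.1 in the second, so they moved 0.4 units further apart.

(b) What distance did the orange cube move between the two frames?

2.7

The orange cube was near (6.4, 1.5) before and (9.0, 2.3) after, so it travelled √(2.6² + 0.8²) ≈ 2.7 units.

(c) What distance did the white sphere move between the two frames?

1.5

The white sphere was near (6.0, 5.3) before and (7.5, 5.4) after, so it travelled √(1.5² + 0.1²) ≈ 1.5 units.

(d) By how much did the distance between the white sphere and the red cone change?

-0.3

Before: roughly 4.3 units apart; after: 4.0. That's 0.3 units closer together.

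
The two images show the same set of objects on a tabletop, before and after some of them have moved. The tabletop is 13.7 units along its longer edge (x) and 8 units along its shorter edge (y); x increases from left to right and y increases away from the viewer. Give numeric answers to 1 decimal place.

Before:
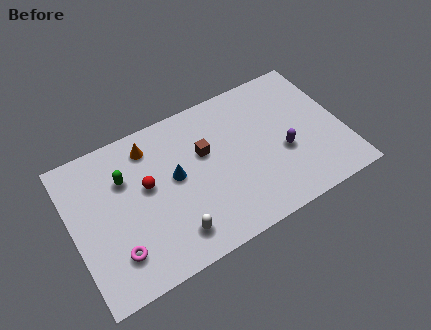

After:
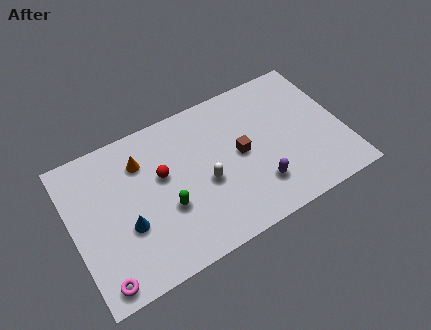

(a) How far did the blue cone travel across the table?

3.0

The blue cone was near (5.2, 4.4) before and (2.6, 3.0) after, so it travelled √(2.6² + 1.4²) ≈ 3.0 units.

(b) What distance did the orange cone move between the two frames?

0.8

The orange cone moved from about (4.2, 6.6) to (3.7, 6.0), a distance of √(0.5² + 0.6²) ≈ 0.8.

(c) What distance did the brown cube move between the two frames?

1.9

The brown cube moved from about (6.8, 5.0) to (8.5, 4.1), a distance of √(1.7² + 0.9²) ≈ 1.9.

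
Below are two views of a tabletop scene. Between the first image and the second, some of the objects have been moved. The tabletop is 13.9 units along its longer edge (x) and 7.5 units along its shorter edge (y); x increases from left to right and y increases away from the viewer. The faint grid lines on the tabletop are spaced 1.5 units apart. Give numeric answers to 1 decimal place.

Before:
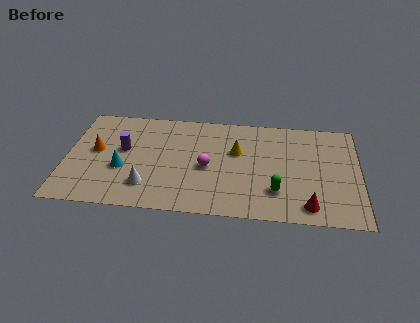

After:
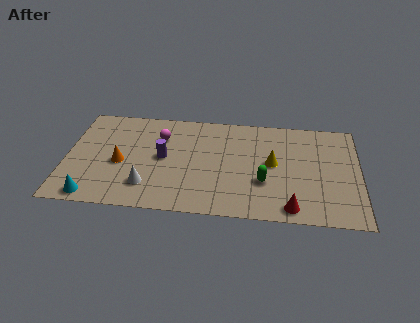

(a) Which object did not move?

the white cone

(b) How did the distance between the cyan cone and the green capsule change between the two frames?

+0.8

They were about 7.4 units apart before and 8.2 after — 0.8 units further apart.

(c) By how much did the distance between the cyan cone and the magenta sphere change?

+1.5

Before: roughly 4.0 units apart; after: 5.5. That's 1.5 units further apart.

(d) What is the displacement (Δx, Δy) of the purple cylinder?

(1.9, -0.4)

The purple cylinder started near (2.7, 4.3) and ended near (4.6, 3.9).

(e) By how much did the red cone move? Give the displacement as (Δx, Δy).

(-0.8, -0.2)

The red cone started near (11.5, 1.1) and ended near (10.7, 0.9).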